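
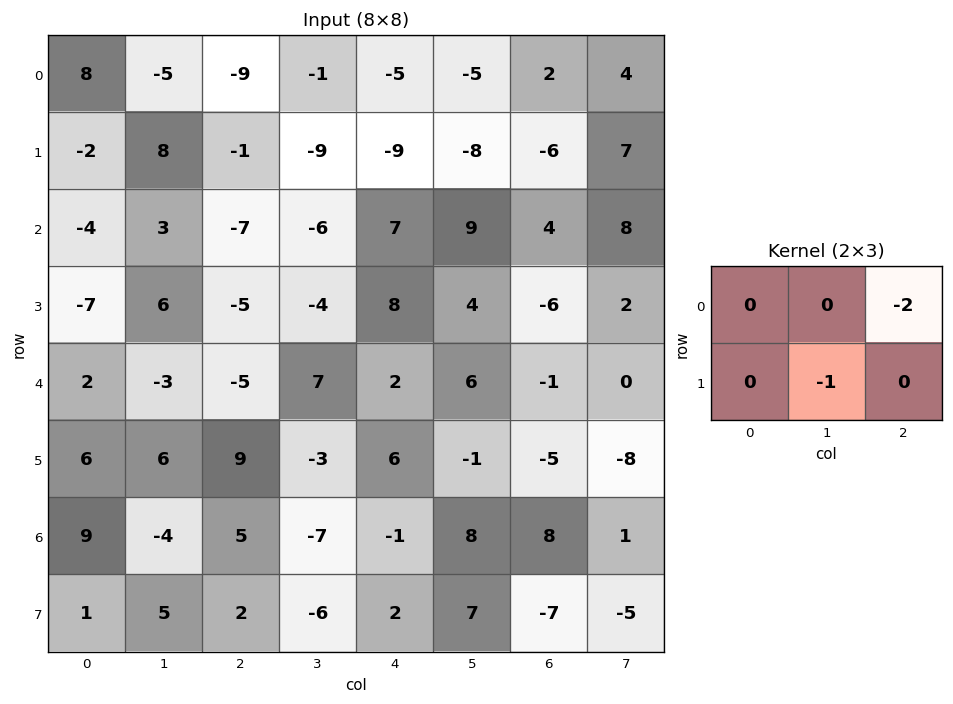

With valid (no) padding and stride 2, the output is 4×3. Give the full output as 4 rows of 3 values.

10 19 4
8 -10 -12
4 -1 3
-15 8 -23

Output[0,0]: The receptive field on the input at this output position is [8 -5 -9 / -2 8 -1]. Elementwise product with the kernel and sum: -9·-2 + 8·-1.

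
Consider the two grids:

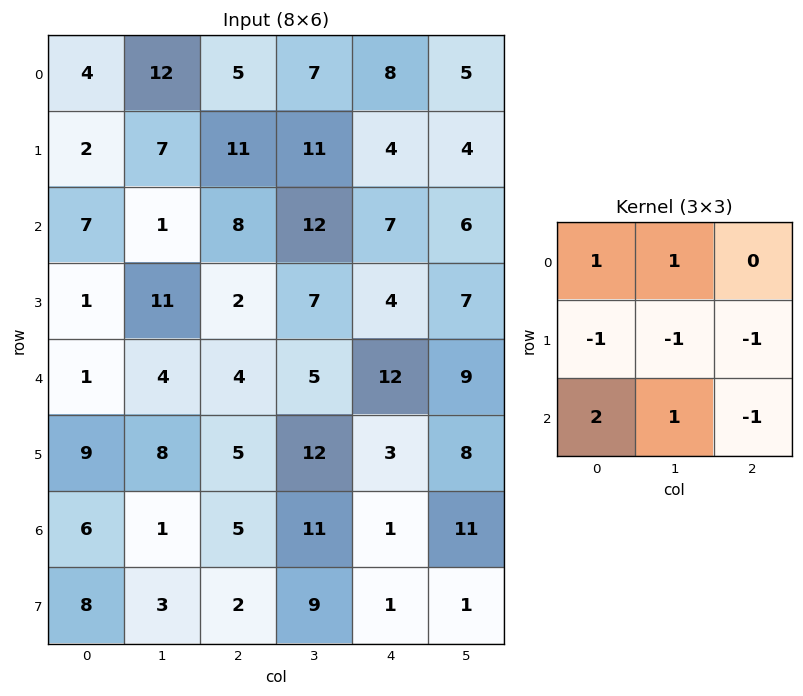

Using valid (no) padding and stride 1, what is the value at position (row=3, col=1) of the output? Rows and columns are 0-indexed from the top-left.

The receptive field on the input at this output position is [11 2 7 / 4 4 5 / 8 5 12]. Elementwise product with the kernel and sum: 11·1 + 2·1 + 4·-1 + 4·-1 + 5·-1 + 8·2 + 5·1 + 12·-1.

9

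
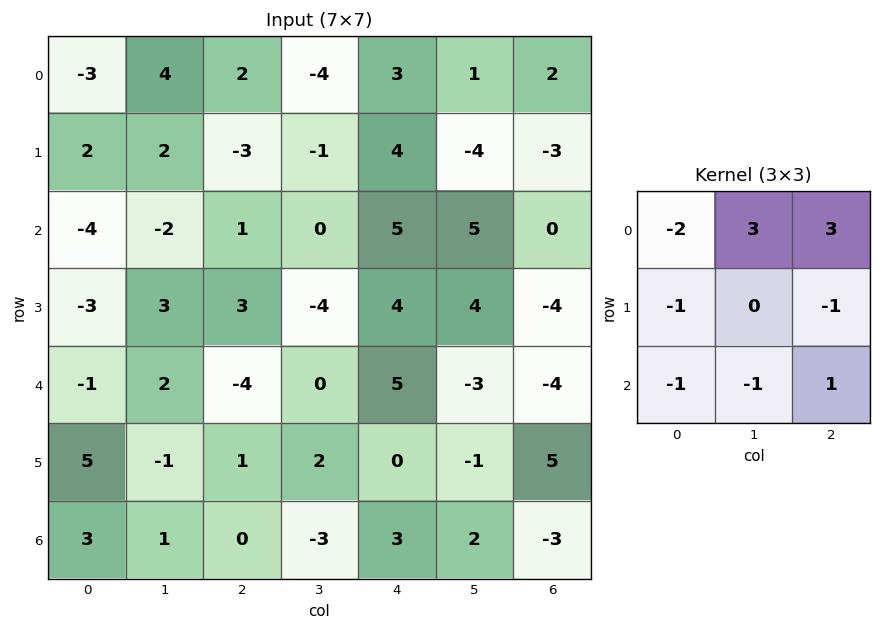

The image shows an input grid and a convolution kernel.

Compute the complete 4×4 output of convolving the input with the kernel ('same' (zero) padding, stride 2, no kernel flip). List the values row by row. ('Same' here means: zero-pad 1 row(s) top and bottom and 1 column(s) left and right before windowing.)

-4 0 -4 6
20 -24 1 -6
-8 -9 32 -21
11 13 -6 15

Output[0,0]: The receptive field on the zero-padded input at this output position is [0 0 0 / 0 -3 4 / 0 2 2]. Elementwise product with the kernel and sum: 0·-2 + 0·3 + 0·3 + 0·-1 + 4·-1 + 0·-1 + 2·-1 + 2·1.
Output[0,1]: The receptive field on the zero-padded input at this output position is [0 0 0 / 4 2 -4 / 2 -3 -1]. Elementwise product with the kernel and sum: 0·-2 + 0·3 + 0·3 + 4·-1 + -4·-1 + 2·-1 + -3·-1 + -1·1.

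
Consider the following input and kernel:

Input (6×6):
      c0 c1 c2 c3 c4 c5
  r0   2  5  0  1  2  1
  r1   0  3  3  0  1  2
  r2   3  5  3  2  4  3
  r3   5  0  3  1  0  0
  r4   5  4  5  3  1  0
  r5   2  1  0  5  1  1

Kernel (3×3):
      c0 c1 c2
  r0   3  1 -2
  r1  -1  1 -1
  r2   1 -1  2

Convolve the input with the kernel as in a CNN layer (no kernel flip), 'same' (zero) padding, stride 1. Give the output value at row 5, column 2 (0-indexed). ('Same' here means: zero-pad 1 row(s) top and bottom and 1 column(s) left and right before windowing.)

5

The receptive field on the zero-padded input at this output position is [4 5 3 / 1 0 5 / 0 0 0]. Elementwise product with the kernel and sum: 4·3 + 5·1 + 3·-2 + 1·-1 + 0·1 + 5·-1 + 0·1 + 0·-1 + 0·2.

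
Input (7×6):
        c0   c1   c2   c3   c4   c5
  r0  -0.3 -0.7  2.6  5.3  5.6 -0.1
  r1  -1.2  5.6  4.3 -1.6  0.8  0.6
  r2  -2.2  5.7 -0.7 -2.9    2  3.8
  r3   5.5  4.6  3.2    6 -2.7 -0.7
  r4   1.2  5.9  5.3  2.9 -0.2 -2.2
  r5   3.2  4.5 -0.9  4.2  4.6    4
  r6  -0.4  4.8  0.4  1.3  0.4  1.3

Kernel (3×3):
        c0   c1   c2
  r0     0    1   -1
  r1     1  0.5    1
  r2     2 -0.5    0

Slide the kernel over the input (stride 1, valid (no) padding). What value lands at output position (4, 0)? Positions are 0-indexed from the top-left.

The receptive field on the input at this output position is [1.2 5.9 5.3 / 3.2 4.5 -0.9 / -0.4 4.8 0.4]. Elementwise product with the kernel and sum: 5.9·1 + 5.3·-1 + 3.2·1 + 4.5·0.5 + -0.9·1 + -0.4·2 + 4.8·-0.5.

1.95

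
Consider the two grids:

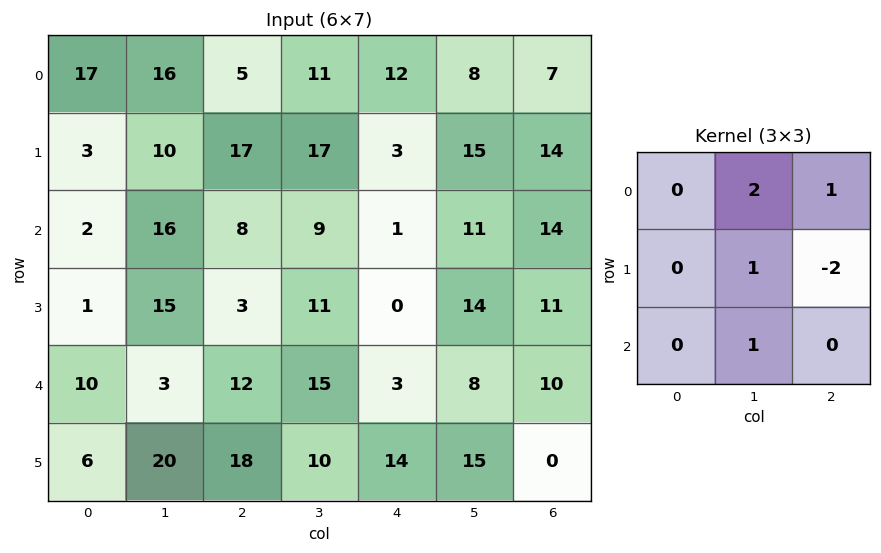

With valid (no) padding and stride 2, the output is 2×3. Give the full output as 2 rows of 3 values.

Output[0,0]: The receptive field on the input at this output position is [17 16 5 / 3 10 17 / 2 16 8]. Elementwise product with the kernel and sum: 16·2 + 5·1 + 10·1 + 17·-2 + 16·1.

29 54 21
52 45 36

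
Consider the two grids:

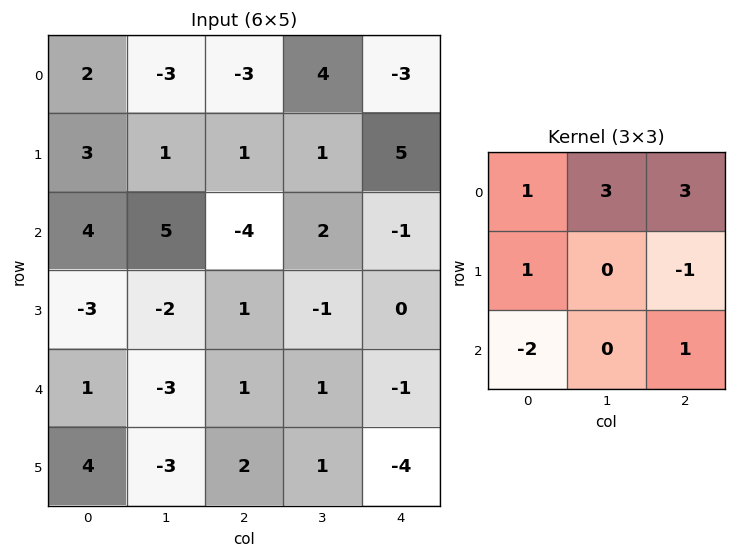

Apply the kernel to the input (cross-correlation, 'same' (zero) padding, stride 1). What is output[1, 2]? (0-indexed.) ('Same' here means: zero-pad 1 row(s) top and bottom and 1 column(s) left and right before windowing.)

-8

The receptive field on the zero-padded input at this output position is [-3 -3 4 / 1 1 1 / 5 -4 2]. Elementwise product with the kernel and sum: -3·1 + -3·3 + 4·3 + 1·1 + 1·-1 + 5·-2 + 2·1.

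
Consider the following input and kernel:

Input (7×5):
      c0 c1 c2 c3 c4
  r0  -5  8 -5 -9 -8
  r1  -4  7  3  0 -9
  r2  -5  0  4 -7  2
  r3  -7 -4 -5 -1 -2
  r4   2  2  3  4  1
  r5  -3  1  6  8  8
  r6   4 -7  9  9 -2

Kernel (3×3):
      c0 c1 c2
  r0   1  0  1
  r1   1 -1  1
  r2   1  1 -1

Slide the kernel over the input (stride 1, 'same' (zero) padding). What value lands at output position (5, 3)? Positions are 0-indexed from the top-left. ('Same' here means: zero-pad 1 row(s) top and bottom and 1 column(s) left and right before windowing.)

30

The receptive field on the zero-padded input at this output position is [3 4 1 / 6 8 8 / 9 9 -2]. Elementwise product with the kernel and sum: 3·1 + 1·1 + 6·1 + 8·-1 + 8·1 + 9·1 + 9·1 + -2·-1.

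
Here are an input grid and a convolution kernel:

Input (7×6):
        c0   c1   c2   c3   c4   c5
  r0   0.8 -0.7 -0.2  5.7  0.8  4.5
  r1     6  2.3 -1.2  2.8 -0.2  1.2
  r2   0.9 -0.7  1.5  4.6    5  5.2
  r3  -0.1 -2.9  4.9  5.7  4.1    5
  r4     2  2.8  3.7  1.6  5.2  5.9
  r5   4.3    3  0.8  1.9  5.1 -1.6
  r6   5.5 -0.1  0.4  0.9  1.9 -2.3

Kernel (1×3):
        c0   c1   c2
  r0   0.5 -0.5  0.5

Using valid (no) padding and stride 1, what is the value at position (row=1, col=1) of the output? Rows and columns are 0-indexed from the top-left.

The receptive field on the input at this output position is [2.3 -1.2 2.8]. Elementwise product with the kernel and sum: 2.3·0.5 + -1.2·-0.5 + 2.8·0.5.

3.15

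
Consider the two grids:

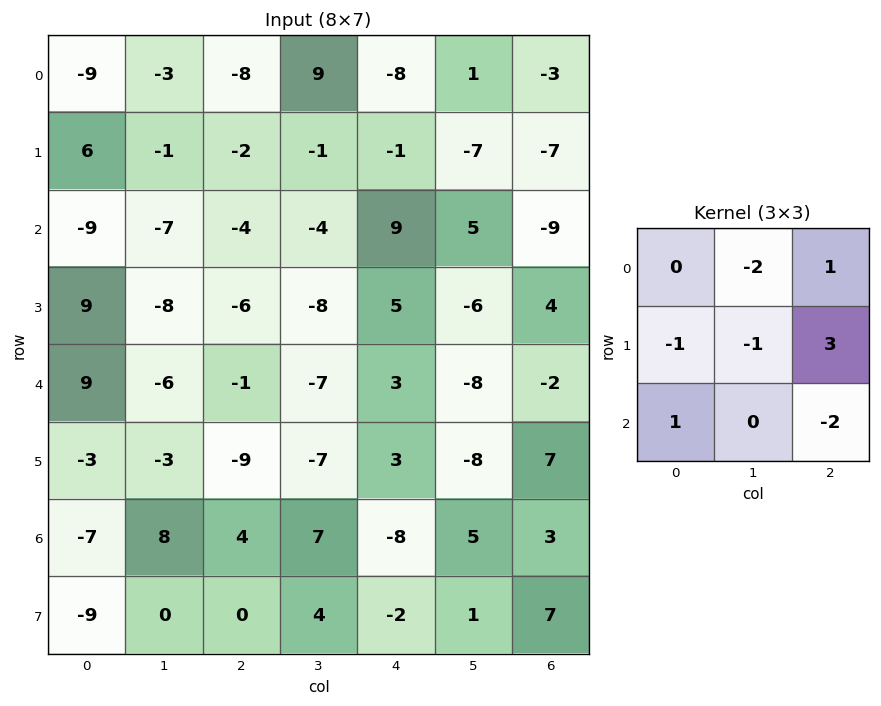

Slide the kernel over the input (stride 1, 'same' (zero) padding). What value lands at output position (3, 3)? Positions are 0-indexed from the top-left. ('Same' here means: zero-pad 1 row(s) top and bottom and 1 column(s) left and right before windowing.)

39

The receptive field on the zero-padded input at this output position is [-4 -4 9 / -6 -8 5 / -1 -7 3]. Elementwise product with the kernel and sum: -4·-2 + 9·1 + -6·-1 + -8·-1 + 5·3 + -1·1 + 3·-2.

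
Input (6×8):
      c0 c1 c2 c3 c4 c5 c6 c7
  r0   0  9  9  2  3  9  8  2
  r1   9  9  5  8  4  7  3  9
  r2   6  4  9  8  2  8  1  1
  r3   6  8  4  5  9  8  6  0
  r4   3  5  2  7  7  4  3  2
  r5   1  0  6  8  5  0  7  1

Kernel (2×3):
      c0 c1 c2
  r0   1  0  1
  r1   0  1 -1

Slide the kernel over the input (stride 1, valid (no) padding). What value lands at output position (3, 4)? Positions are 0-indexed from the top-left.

The receptive field on the input at this output position is [9 8 6 / 7 4 3]. Elementwise product with the kernel and sum: 9·1 + 6·1 + 4·1 + 3·-1.

16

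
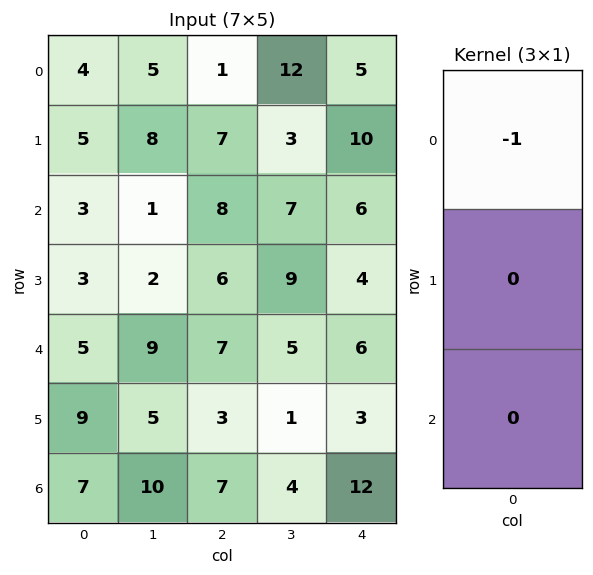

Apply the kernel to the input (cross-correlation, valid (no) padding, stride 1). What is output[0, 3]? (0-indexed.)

The receptive field on the input at this output position is [12 / 3 / 7]. Elementwise product with the kernel and sum: 12·-1.

-12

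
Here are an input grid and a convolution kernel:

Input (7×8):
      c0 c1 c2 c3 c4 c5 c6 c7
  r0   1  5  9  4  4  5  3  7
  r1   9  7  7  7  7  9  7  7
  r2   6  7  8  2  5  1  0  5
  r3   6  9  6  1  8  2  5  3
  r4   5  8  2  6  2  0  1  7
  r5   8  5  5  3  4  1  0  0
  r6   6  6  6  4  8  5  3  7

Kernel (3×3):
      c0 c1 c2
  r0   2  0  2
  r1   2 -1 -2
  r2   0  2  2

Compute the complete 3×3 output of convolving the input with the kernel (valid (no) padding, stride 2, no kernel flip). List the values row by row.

Output[0,0]: The receptive field on the input at this output position is [1 5 9 / 9 7 7 / 6 7 8]. Elementwise product with the kernel and sum: 1·2 + 9·2 + 9·2 + 7·-1 + 7·-2 + 7·2 + 8·2.

47 33 7
39 37 16
39 31 29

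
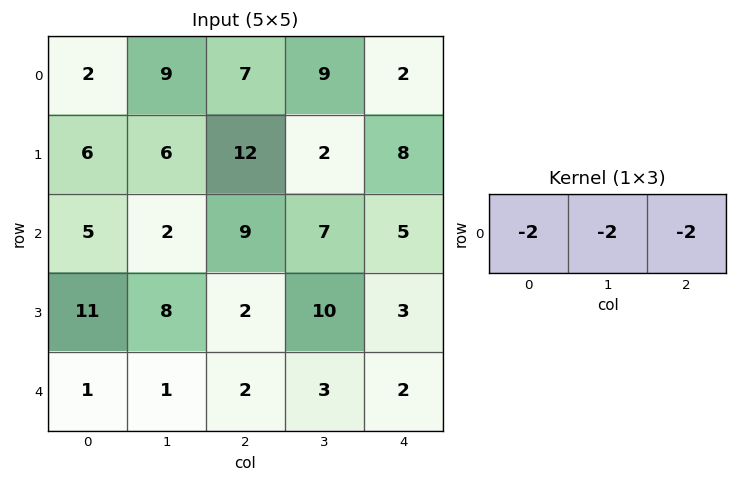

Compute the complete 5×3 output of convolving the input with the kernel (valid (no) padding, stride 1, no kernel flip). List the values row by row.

Output[0,0]: The receptive field on the input at this output position is [2 9 7]. Elementwise product with the kernel and sum: 2·-2 + 9·-2 + 7·-2.
Output[0,1]: The receptive field on the input at this output position is [9 7 9]. Elementwise product with the kernel and sum: 9·-2 + 7·-2 + 9·-2.

-36 -50 -36
-48 -40 -44
-32 -36 -42
-42 -40 -30
-8 -12 -14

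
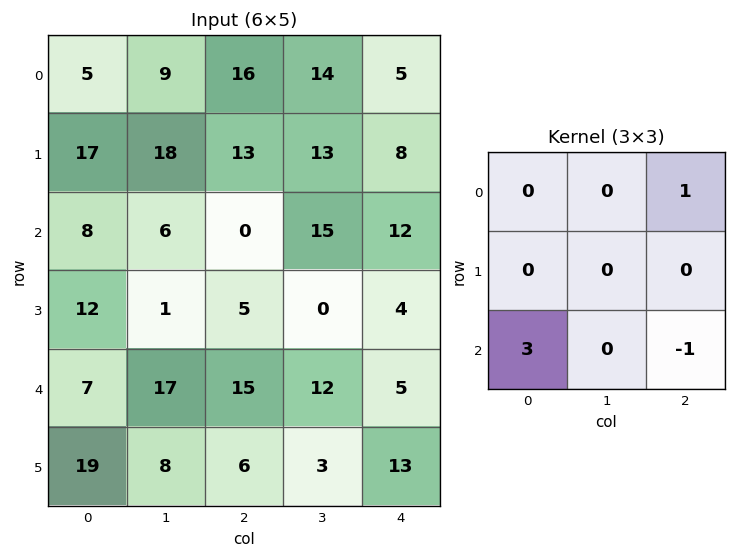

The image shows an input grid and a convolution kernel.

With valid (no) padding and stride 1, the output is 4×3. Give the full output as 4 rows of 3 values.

40 17 -7
44 16 19
6 54 52
56 21 9

Output[0,0]: The receptive field on the input at this output position is [5 9 16 / 17 18 13 / 8 6 0]. Elementwise product with the kernel and sum: 16·1 + 8·3 + 0·-1.
Output[0,1]: The receptive field on the input at this output position is [9 16 14 / 18 13 13 / 6 0 15]. Elementwise product with the kernel and sum: 14·1 + 6·3 + 15·-1.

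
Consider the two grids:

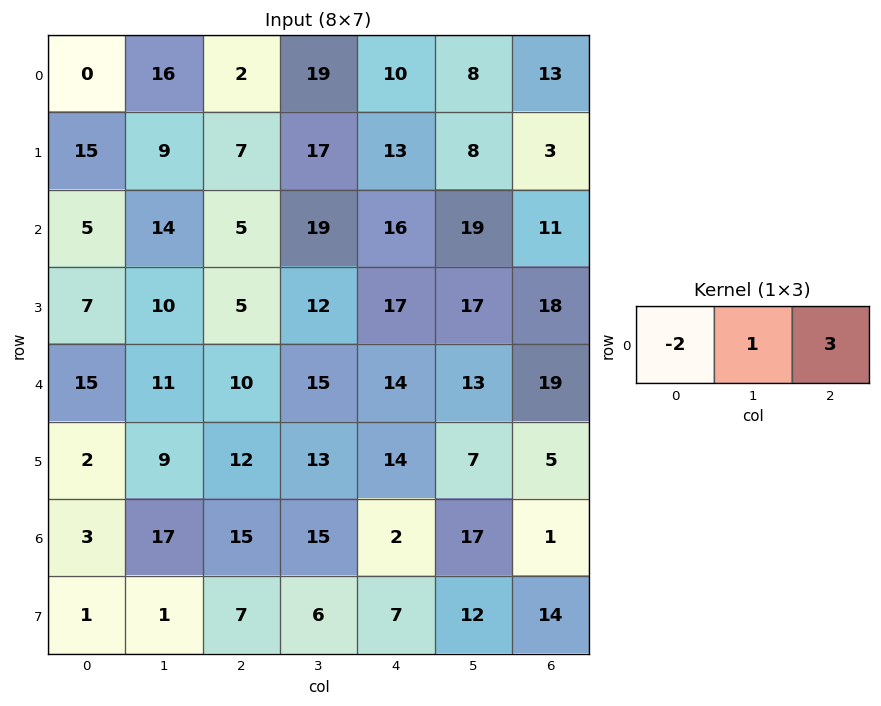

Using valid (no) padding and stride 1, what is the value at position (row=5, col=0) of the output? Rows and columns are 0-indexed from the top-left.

41

The receptive field on the input at this output position is [2 9 12]. Elementwise product with the kernel and sum: 2·-2 + 9·1 + 12·3.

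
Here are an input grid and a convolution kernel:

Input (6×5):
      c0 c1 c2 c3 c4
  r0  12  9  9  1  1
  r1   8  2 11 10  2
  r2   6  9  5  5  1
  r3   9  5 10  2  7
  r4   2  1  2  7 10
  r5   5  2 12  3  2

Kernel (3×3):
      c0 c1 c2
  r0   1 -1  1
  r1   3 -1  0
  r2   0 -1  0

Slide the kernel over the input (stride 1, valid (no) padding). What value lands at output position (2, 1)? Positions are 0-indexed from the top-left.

12

The receptive field on the input at this output position is [9 5 5 / 5 10 2 / 1 2 7]. Elementwise product with the kernel and sum: 9·1 + 5·-1 + 5·1 + 5·3 + 10·-1 + 2·-1.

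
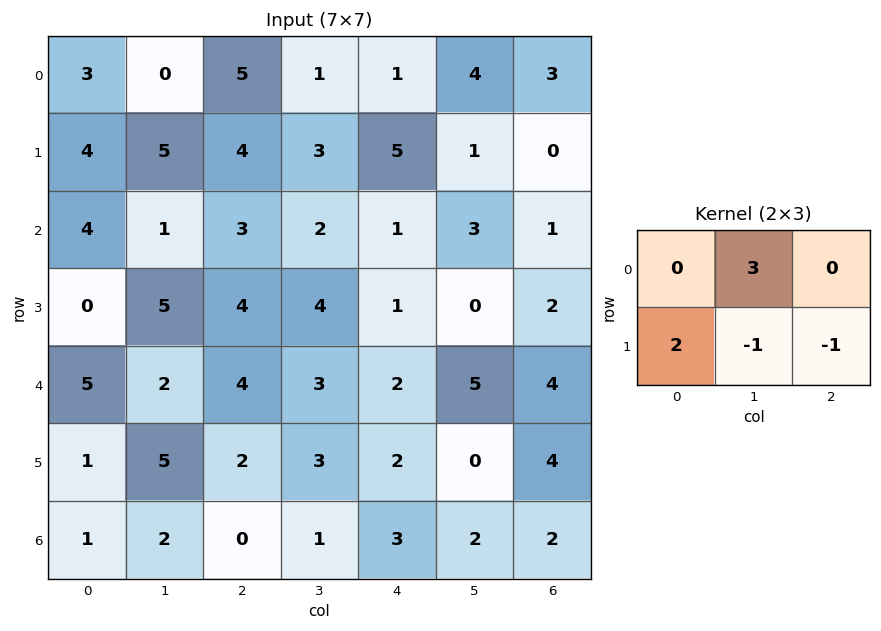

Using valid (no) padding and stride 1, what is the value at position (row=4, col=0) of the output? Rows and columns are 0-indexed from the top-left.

1

The receptive field on the input at this output position is [5 2 4 / 1 5 2]. Elementwise product with the kernel and sum: 2·3 + 1·2 + 5·-1 + 2·-1.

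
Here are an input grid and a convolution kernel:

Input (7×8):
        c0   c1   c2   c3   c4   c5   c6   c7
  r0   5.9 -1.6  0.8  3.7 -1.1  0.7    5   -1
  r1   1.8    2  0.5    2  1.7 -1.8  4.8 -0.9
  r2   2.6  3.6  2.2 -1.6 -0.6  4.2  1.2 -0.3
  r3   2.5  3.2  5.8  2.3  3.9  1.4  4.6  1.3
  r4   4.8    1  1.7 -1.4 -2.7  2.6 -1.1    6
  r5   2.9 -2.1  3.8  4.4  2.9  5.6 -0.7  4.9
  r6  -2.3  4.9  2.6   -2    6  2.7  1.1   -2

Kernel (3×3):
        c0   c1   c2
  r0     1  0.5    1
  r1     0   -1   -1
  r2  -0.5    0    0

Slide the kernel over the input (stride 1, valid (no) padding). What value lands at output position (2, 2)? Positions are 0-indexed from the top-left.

The receptive field on the input at this output position is [2.2 -1.6 -0.6 / 5.8 2.3 3.9 / 1.7 -1.4 -2.7]. Elementwise product with the kernel and sum: 2.2·1 + -1.6·0.5 + -0.6·1 + 2.3·-1 + 3.9·-1 + 1.7·-0.5.

-6.25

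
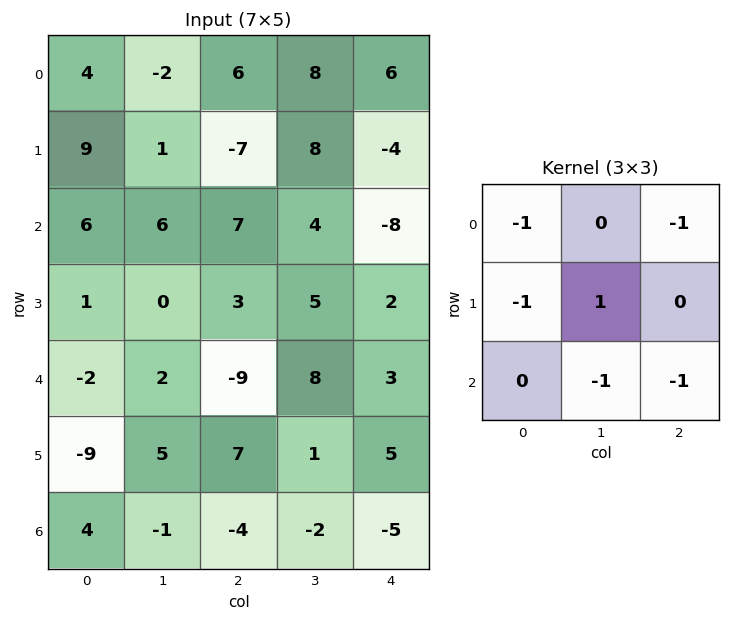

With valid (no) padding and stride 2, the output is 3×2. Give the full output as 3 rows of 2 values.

-31 7
-7 -8
30 7

Output[0,0]: The receptive field on the input at this output position is [4 -2 6 / 9 1 -7 / 6 6 7]. Elementwise product with the kernel and sum: 4·-1 + 6·-1 + 9·-1 + 1·1 + 6·-1 + 7·-1.
Output[0,1]: The receptive field on the input at this output position is [6 8 6 / -7 8 -4 / 7 4 -8]. Elementwise product with the kernel and sum: 6·-1 + 6·-1 + -7·-1 + 8·1 + 4·-1 + -8·-1.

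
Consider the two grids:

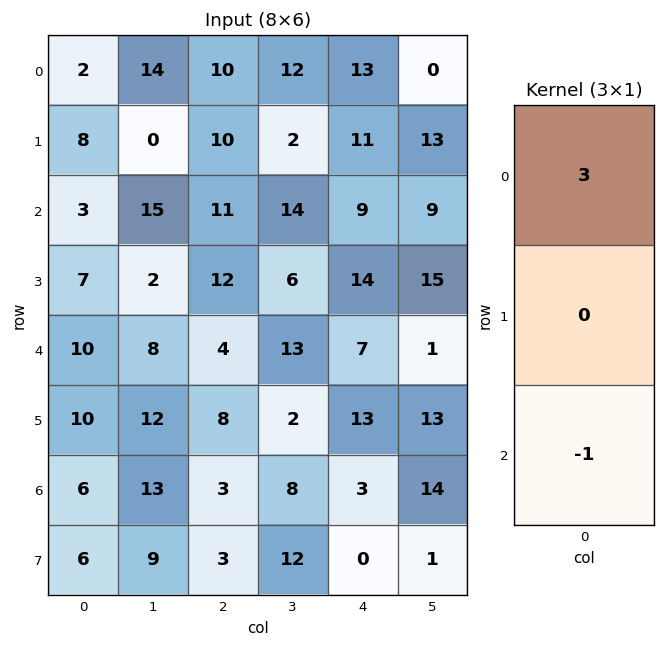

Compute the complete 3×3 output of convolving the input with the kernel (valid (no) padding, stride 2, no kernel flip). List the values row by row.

Output[0,0]: The receptive field on the input at this output position is [2 / 8 / 3]. Elementwise product with the kernel and sum: 2·3 + 3·-1.

3 19 30
-1 29 20
24 9 18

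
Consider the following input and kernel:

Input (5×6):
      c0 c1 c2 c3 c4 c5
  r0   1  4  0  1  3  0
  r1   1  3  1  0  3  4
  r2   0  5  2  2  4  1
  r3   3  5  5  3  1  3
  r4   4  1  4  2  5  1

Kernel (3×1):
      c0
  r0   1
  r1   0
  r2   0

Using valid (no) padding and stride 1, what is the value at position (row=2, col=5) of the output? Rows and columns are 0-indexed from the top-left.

The receptive field on the input at this output position is [1 / 3 / 1]. Elementwise product with the kernel and sum: 1·1.

1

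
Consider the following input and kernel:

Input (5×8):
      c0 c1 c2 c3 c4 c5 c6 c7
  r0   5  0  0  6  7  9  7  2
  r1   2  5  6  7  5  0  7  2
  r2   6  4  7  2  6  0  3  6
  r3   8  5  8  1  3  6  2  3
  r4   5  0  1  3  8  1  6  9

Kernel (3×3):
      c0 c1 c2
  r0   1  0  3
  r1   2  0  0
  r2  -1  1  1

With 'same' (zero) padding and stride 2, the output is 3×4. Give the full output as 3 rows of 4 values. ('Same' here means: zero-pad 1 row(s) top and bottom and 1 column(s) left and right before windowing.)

7 8 10 27
28 38 19 5
15 8 25 17

Output[0,0]: The receptive field on the zero-padded input at this output position is [0 0 0 / 0 5 0 / 0 2 5]. Elementwise product with the kernel and sum: 0·1 + 0·3 + 0·2 + 0·-1 + 2·1 + 5·1.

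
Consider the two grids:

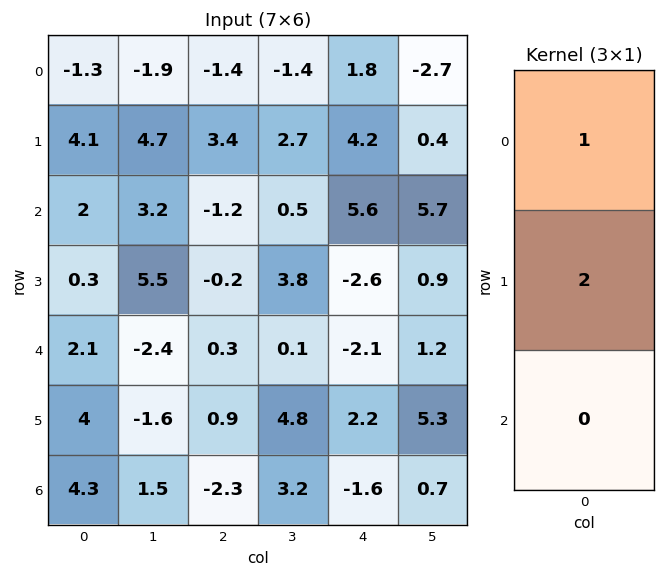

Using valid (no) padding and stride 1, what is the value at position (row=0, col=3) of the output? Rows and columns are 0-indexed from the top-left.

The receptive field on the input at this output position is [-1.4 / 2.7 / 0.5]. Elementwise product with the kernel and sum: -1.4·1 + 2.7·2.

4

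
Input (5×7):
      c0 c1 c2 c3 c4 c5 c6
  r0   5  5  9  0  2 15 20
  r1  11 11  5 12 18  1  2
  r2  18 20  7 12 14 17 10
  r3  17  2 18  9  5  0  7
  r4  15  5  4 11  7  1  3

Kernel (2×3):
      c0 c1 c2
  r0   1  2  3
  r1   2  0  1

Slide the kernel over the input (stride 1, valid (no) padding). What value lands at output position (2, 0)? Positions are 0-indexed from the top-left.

The receptive field on the input at this output position is [18 20 7 / 17 2 18]. Elementwise product with the kernel and sum: 18·1 + 20·2 + 7·3 + 17·2 + 18·1.

131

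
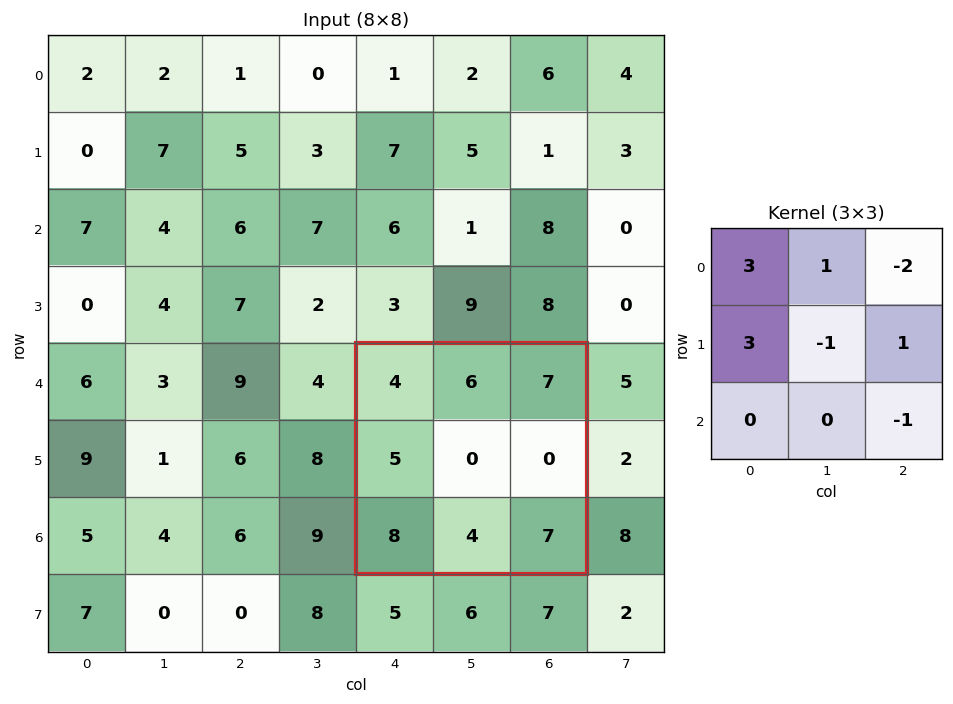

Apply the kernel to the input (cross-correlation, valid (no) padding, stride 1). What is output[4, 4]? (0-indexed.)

The receptive field on the input at this output position is [4 6 7 / 5 0 0 / 8 4 7]. Elementwise product with the kernel and sum: 4·3 + 6·1 + 7·-2 + 5·3 + 0·-1 + 0·1 + 7·-1.

12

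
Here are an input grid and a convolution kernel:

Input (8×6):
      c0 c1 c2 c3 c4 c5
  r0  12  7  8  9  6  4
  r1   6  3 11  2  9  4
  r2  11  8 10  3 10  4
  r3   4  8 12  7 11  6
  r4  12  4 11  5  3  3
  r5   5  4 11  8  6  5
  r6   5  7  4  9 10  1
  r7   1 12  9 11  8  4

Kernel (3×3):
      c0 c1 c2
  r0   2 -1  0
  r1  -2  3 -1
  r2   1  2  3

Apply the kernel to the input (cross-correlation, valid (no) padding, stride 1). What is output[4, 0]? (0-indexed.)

42

The receptive field on the input at this output position is [12 4 11 / 5 4 11 / 5 7 4]. Elementwise product with the kernel and sum: 12·2 + 4·-1 + 5·-2 + 4·3 + 11·-1 + 5·1 + 7·2 + 4·3.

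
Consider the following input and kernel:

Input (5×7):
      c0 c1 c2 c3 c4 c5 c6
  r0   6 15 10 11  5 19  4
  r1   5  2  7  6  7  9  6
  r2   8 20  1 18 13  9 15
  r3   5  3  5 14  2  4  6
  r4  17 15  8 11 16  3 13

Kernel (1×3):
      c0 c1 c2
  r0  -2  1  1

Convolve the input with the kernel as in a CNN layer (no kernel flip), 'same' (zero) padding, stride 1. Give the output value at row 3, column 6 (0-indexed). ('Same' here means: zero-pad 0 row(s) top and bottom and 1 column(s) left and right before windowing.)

The receptive field on the zero-padded input at this output position is [4 6 0]. Elementwise product with the kernel and sum: 4·-2 + 6·1 + 0·1.

-2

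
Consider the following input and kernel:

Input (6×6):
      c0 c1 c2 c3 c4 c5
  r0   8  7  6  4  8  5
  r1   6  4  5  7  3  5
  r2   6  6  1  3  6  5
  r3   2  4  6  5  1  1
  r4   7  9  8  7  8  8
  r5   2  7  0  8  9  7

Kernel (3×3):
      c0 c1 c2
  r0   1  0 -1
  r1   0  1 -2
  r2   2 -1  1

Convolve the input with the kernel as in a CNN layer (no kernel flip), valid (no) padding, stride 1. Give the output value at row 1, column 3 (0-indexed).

8

The receptive field on the input at this output position is [7 3 5 / 3 6 5 / 5 1 1]. Elementwise product with the kernel and sum: 7·1 + 5·-1 + 6·1 + 5·-2 + 5·2 + 1·-1 + 1·1.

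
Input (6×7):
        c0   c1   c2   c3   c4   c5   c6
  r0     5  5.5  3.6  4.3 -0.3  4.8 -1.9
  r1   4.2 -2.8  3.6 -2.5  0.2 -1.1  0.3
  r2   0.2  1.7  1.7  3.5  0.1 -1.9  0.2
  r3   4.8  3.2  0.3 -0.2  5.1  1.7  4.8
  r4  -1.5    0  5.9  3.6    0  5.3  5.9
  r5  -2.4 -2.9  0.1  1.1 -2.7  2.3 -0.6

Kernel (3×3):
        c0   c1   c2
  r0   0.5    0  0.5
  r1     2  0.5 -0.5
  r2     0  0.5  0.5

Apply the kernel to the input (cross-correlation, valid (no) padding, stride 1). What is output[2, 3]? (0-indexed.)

4.75

The receptive field on the input at this output position is [3.5 0.1 -1.9 / -0.2 5.1 1.7 / 3.6 0 5.3]. Elementwise product with the kernel and sum: 3.5·0.5 + -1.9·0.5 + -0.2·2 + 5.1·0.5 + 1.7·-0.5 + 0·0.5 + 5.3·0.5.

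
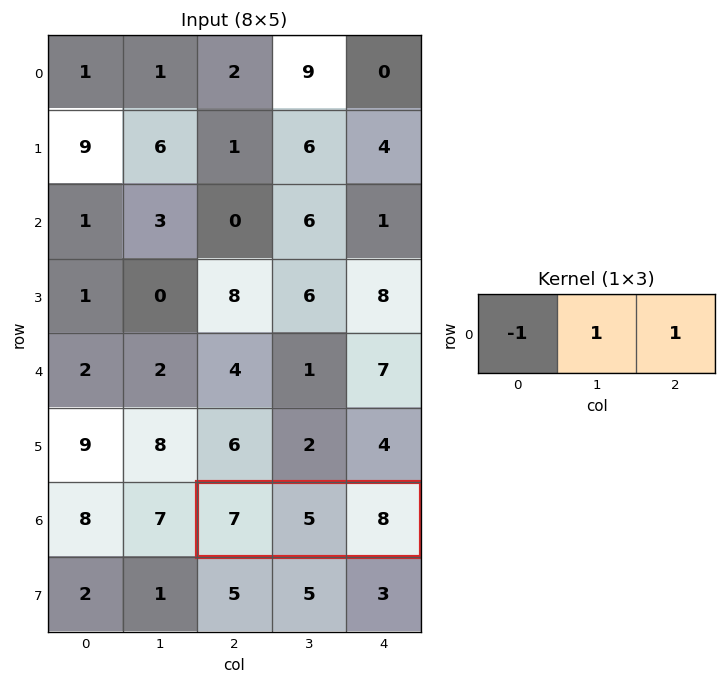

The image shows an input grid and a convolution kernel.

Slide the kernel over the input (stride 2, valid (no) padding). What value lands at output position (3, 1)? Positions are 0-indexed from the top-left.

The receptive field on the input at this output position is [7 5 8]. Elementwise product with the kernel and sum: 7·-1 + 5·1 + 8·1.

6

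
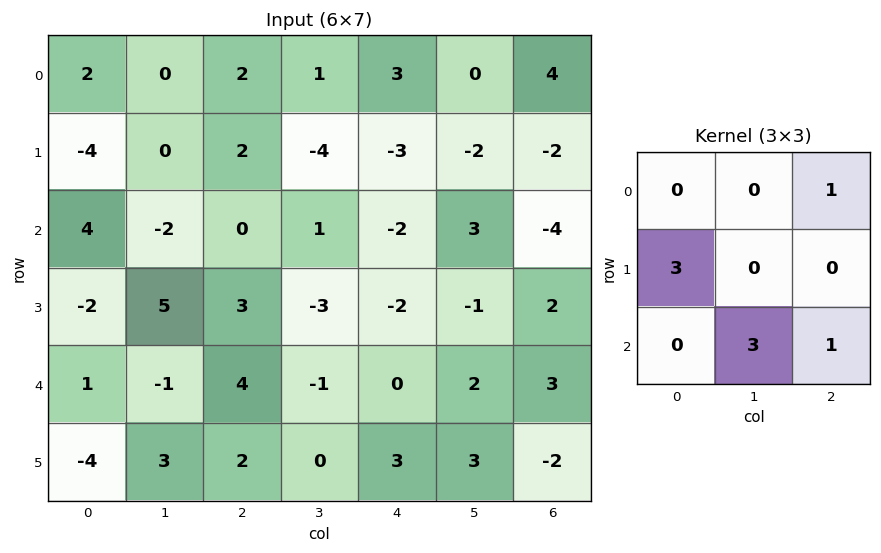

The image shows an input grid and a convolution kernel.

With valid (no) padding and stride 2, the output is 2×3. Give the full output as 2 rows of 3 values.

-16 10 0
-5 4 -1

Output[0,0]: The receptive field on the input at this output position is [2 0 2 / -4 0 2 / 4 -2 0]. Elementwise product with the kernel and sum: 2·1 + -4·3 + -2·3 + 0·1.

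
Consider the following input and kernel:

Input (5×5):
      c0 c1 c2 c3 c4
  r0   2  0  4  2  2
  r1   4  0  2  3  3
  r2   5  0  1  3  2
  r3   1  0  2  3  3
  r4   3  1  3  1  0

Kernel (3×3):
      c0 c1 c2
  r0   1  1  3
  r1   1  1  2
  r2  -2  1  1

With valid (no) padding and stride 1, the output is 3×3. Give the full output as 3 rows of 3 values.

Output[0,0]: The receptive field on the input at this output position is [2 0 4 / 4 0 2 / 5 0 1]. Elementwise product with the kernel and sum: 2·1 + 0·1 + 4·3 + 4·1 + 0·1 + 2·2 + 5·-2 + 0·1 + 1·1.
Output[0,1]: The receptive field on the input at this output position is [0 4 2 / 0 2 3 / 0 1 3]. Elementwise product with the kernel and sum: 0·1 + 4·1 + 2·3 + 0·1 + 2·1 + 3·2 + 0·-2 + 1·1 + 3·1.

13 22 26
17 23 24
11 20 16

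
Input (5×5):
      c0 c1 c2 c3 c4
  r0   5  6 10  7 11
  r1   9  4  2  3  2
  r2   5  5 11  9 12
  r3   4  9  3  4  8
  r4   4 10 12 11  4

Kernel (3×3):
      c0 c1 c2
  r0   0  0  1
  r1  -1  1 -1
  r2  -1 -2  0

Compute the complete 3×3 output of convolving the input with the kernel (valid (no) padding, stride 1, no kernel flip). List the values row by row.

Output[0,0]: The receptive field on the input at this output position is [5 6 10 / 9 4 2 / 5 5 11]. Elementwise product with the kernel and sum: 10·1 + 9·-1 + 4·1 + 2·-1 + 5·-1 + 5·-2.

-12 -25 -19
-31 -15 -23
-11 -35 -29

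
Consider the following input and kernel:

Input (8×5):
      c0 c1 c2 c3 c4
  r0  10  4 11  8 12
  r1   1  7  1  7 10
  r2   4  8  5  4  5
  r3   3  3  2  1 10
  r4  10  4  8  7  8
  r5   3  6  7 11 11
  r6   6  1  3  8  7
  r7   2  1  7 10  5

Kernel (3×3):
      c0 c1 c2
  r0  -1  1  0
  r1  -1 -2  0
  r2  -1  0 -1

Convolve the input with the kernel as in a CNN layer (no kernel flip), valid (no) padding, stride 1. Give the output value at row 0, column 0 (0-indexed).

The receptive field on the input at this output position is [10 4 11 / 1 7 1 / 4 8 5]. Elementwise product with the kernel and sum: 10·-1 + 4·1 + 1·-1 + 7·-2 + 4·-1 + 5·-1.

-30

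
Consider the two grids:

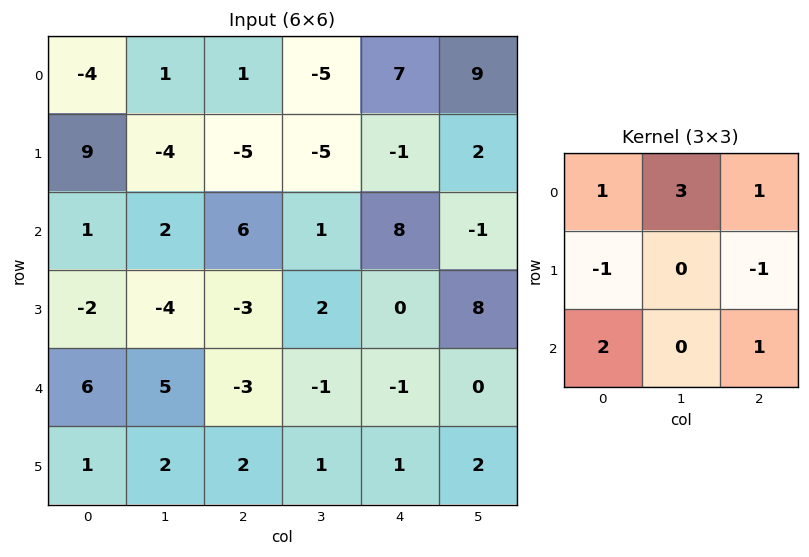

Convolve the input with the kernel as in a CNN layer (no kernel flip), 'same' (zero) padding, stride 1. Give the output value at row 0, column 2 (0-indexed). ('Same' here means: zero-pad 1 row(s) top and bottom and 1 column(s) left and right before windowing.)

The receptive field on the zero-padded input at this output position is [0 0 0 / 1 1 -5 / -4 -5 -5]. Elementwise product with the kernel and sum: 0·1 + 0·3 + 0·1 + 1·-1 + -5·-1 + -4·2 + -5·1.

-9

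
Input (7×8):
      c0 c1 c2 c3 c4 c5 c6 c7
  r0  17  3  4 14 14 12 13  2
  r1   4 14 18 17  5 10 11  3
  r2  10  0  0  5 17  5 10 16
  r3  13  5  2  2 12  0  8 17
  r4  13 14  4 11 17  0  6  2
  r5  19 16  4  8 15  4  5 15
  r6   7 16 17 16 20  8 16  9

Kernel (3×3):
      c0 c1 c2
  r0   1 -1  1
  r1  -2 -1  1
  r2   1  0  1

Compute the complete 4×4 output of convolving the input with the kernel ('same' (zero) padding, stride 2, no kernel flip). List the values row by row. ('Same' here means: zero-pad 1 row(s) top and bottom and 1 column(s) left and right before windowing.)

0 35 -3 -22
5 25 2 15
9 8 -37 24
6 -13 -47 -9

Output[0,0]: The receptive field on the zero-padded input at this output position is [0 0 0 / 0 17 3 / 0 4 14]. Elementwise product with the kernel and sum: 0·1 + 0·-1 + 0·1 + 0·-2 + 17·-1 + 3·1 + 0·1 + 14·1.
Output[0,1]: The receptive field on the zero-padded input at this output position is [0 0 0 / 3 4 14 / 14 18 17]. Elementwise product with the kernel and sum: 0·1 + 0·-1 + 0·1 + 3·-2 + 4·-1 + 14·1 + 14·1 + 17·1.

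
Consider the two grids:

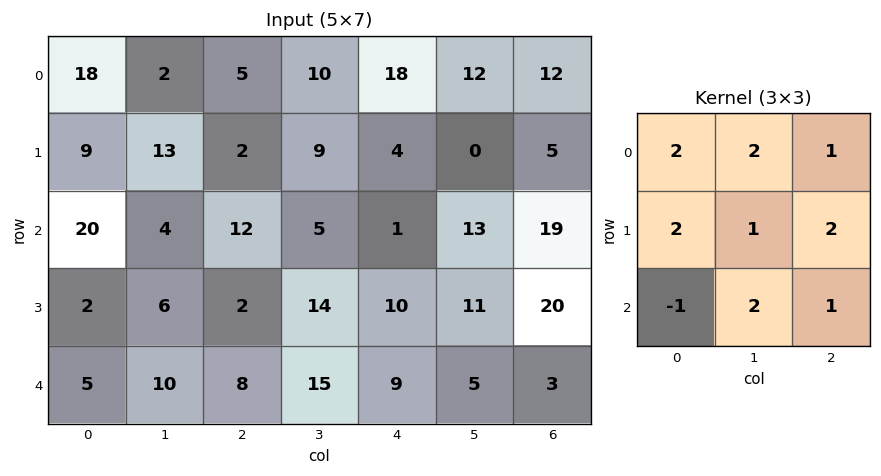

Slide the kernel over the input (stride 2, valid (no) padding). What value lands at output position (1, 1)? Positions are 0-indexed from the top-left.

The receptive field on the input at this output position is [12 5 1 / 2 14 10 / 8 15 9]. Elementwise product with the kernel and sum: 12·2 + 5·2 + 1·1 + 2·2 + 14·1 + 10·2 + 8·-1 + 15·2 + 9·1.

104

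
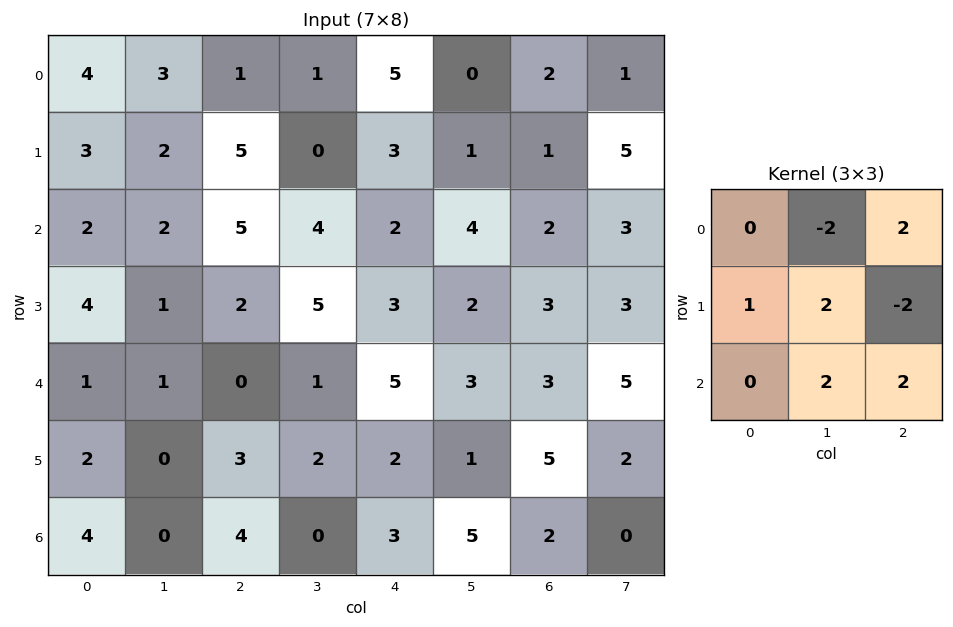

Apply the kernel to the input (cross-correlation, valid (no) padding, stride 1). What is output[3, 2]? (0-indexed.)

-4

The receptive field on the input at this output position is [2 5 3 / 0 1 5 / 3 2 2]. Elementwise product with the kernel and sum: 5·-2 + 3·2 + 0·1 + 1·2 + 5·-2 + 2·2 + 2·2.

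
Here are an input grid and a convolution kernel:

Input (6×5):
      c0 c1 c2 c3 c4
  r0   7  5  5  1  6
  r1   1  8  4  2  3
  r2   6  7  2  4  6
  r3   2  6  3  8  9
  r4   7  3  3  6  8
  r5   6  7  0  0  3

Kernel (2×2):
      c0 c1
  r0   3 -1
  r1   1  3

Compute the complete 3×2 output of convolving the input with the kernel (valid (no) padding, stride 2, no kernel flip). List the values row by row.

41 24
31 29
45 3

Output[0,0]: The receptive field on the input at this output position is [7 5 / 1 8]. Elementwise product with the kernel and sum: 7·3 + 5·-1 + 1·1 + 8·3.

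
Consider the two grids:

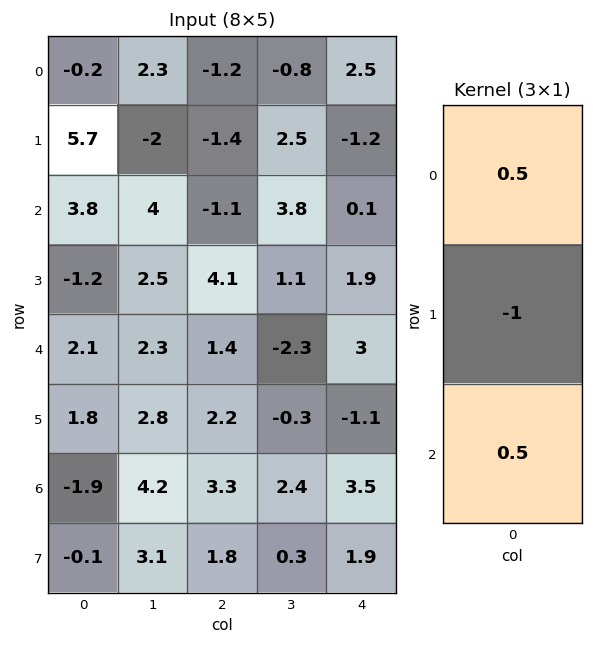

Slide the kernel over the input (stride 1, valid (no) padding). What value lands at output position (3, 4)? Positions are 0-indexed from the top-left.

The receptive field on the input at this output position is [1.9 / 3 / -1.1]. Elementwise product with the kernel and sum: 1.9·0.5 + 3·-1 + -1.1·0.5.

-2.6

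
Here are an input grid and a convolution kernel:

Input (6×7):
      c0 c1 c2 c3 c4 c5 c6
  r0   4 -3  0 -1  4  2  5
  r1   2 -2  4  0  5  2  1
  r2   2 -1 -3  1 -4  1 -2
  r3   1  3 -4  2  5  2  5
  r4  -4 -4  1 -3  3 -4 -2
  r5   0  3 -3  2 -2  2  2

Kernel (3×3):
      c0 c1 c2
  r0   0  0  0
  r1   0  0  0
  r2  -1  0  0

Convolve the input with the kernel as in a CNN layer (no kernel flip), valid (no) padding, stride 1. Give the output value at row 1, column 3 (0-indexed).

The receptive field on the input at this output position is [0 5 2 / 1 -4 1 / 2 5 2]. Elementwise product with the kernel and sum: 2·-1.

-2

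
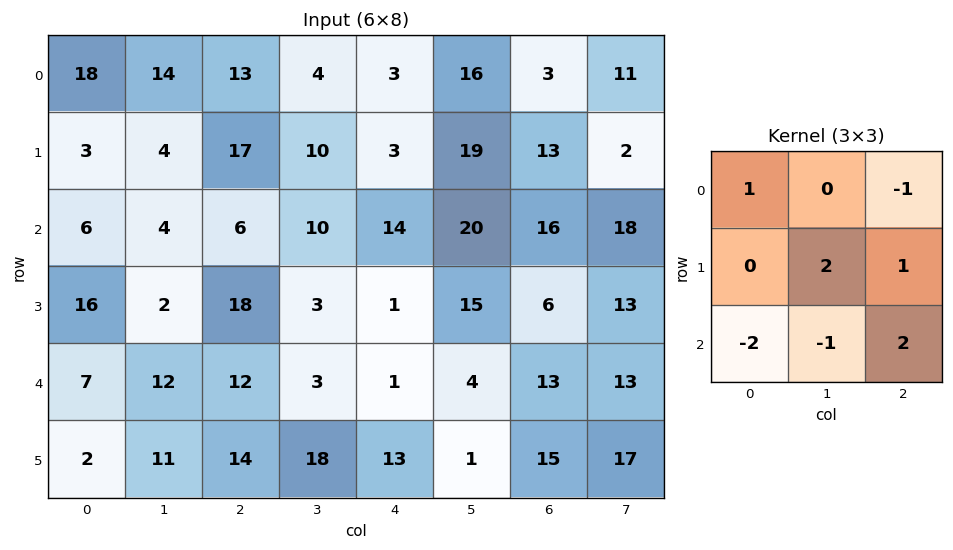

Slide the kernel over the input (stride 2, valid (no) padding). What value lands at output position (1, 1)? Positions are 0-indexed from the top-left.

The receptive field on the input at this output position is [6 10 14 / 18 3 1 / 12 3 1]. Elementwise product with the kernel and sum: 6·1 + 14·-1 + 3·2 + 1·1 + 12·-2 + 3·-1 + 1·2.

-26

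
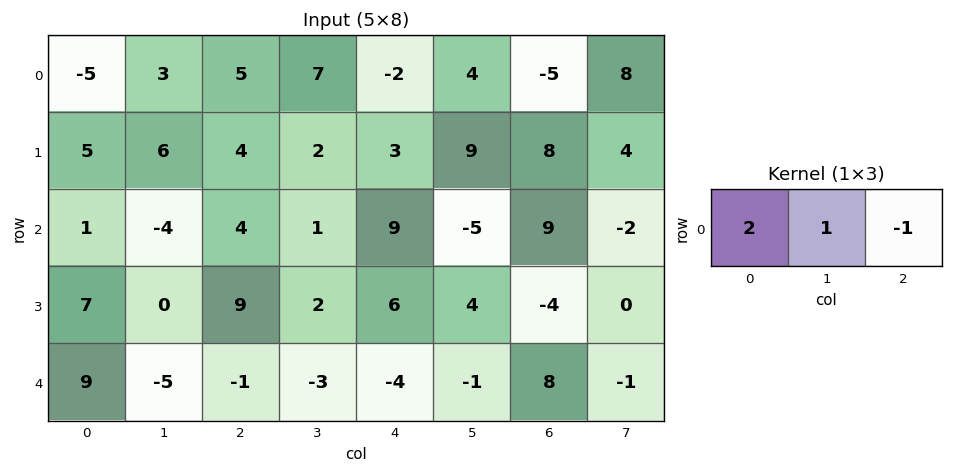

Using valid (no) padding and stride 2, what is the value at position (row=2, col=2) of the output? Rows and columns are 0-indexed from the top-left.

The receptive field on the input at this output position is [-4 -1 8]. Elementwise product with the kernel and sum: -4·2 + -1·1 + 8·-1.

-17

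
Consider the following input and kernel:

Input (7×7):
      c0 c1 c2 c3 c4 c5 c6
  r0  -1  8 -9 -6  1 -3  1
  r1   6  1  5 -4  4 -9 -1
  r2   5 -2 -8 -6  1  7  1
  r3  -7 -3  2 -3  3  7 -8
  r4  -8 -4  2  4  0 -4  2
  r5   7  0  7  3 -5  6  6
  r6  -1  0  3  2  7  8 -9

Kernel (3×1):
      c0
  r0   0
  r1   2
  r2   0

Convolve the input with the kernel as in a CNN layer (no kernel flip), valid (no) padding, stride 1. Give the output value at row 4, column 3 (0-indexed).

The receptive field on the input at this output position is [4 / 3 / 2]. Elementwise product with the kernel and sum: 3·2.

6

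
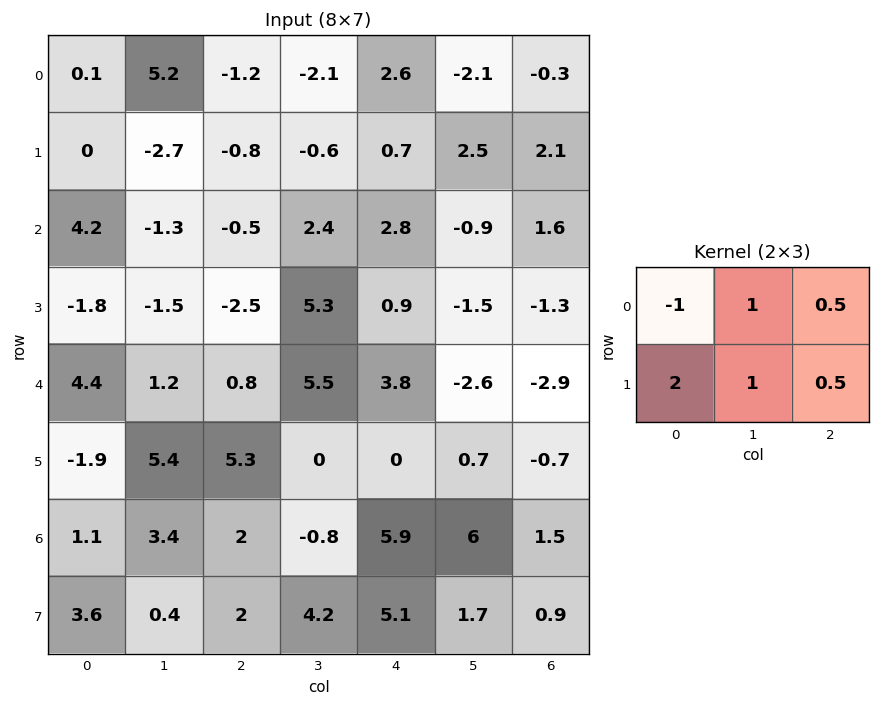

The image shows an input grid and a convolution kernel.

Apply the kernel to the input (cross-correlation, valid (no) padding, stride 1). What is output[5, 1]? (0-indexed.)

The receptive field on the input at this output position is [5.4 5.3 0 / 3.4 2 -0.8]. Elementwise product with the kernel and sum: 5.4·-1 + 5.3·1 + 0·0.5 + 3.4·2 + 2·1 + -0.8·0.5.

8.3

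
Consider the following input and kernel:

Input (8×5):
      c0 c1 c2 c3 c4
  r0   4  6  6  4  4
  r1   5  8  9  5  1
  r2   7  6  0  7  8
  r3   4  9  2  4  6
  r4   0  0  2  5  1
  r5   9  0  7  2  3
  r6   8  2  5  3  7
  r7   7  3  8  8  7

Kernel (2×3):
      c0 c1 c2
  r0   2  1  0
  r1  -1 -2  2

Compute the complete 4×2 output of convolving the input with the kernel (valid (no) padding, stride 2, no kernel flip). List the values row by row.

Output[0,0]: The receptive field on the input at this output position is [4 6 6 / 5 8 9]. Elementwise product with the kernel and sum: 4·2 + 6·1 + 5·-1 + 8·-2 + 9·2.
Output[0,1]: The receptive field on the input at this output position is [6 4 4 / 9 5 1]. Elementwise product with the kernel and sum: 6·2 + 4·1 + 9·-1 + 5·-2 + 1·2.

11 -1
2 9
5 4
21 3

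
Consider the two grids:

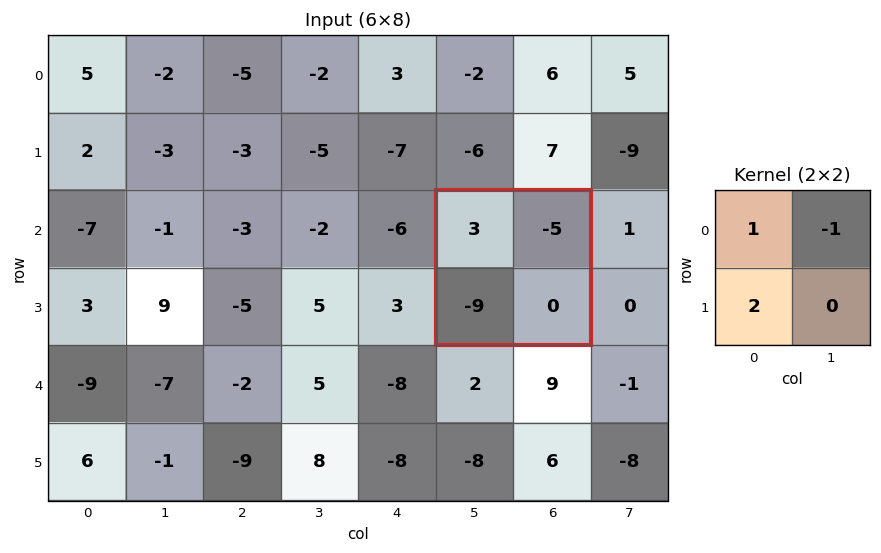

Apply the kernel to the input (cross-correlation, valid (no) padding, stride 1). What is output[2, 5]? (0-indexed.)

The receptive field on the input at this output position is [3 -5 / -9 0]. Elementwise product with the kernel and sum: 3·1 + -5·-1 + -9·2.

-10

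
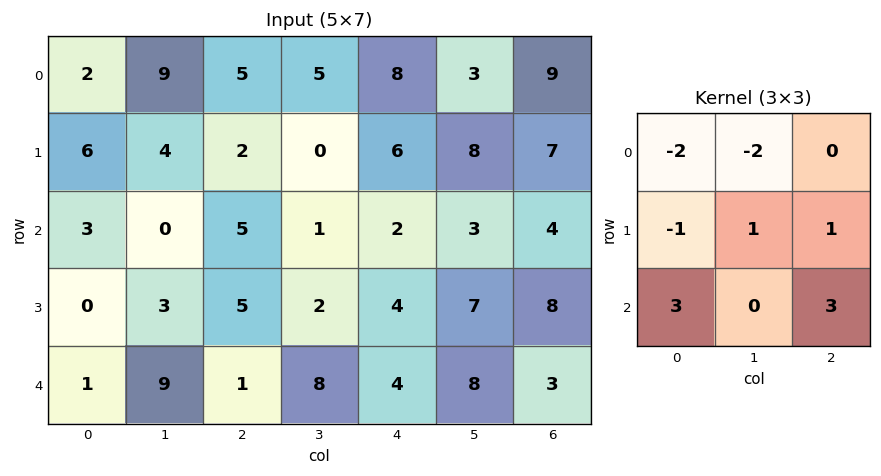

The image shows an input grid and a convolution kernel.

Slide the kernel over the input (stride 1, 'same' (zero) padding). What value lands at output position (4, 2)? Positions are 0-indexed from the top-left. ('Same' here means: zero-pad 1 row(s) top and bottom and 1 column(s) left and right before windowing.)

-16

The receptive field on the zero-padded input at this output position is [3 5 2 / 9 1 8 / 0 0 0]. Elementwise product with the kernel and sum: 3·-2 + 5·-2 + 9·-1 + 1·1 + 8·1 + 0·3 + 0·3.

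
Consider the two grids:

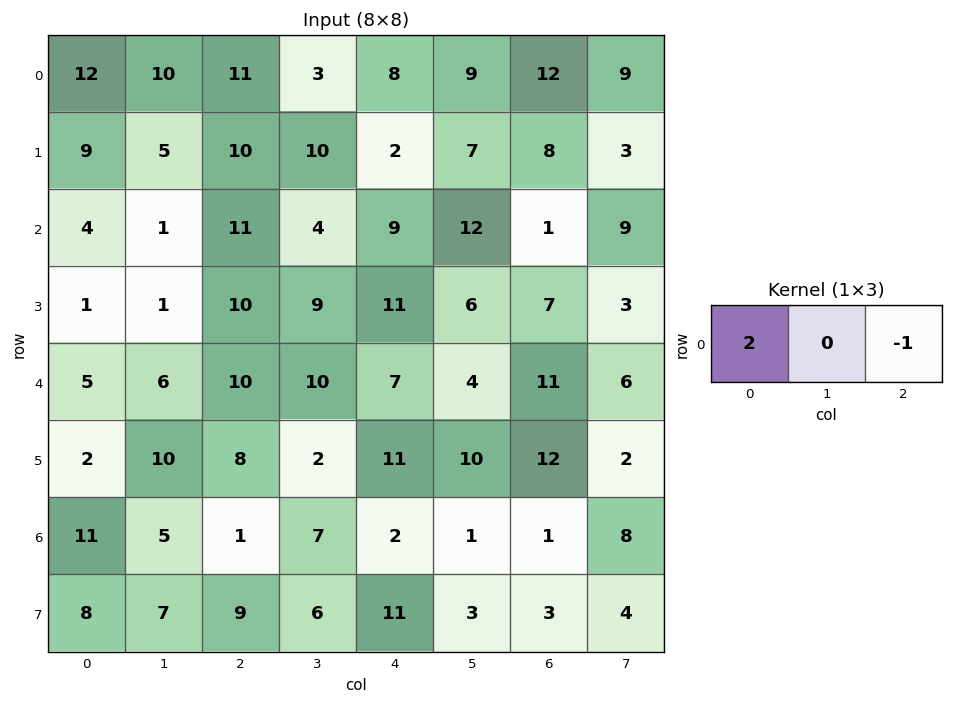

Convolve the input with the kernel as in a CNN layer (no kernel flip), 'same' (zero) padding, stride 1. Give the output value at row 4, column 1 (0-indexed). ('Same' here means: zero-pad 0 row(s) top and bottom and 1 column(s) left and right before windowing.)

The receptive field on the zero-padded input at this output position is [5 6 10]. Elementwise product with the kernel and sum: 5·2 + 10·-1.

0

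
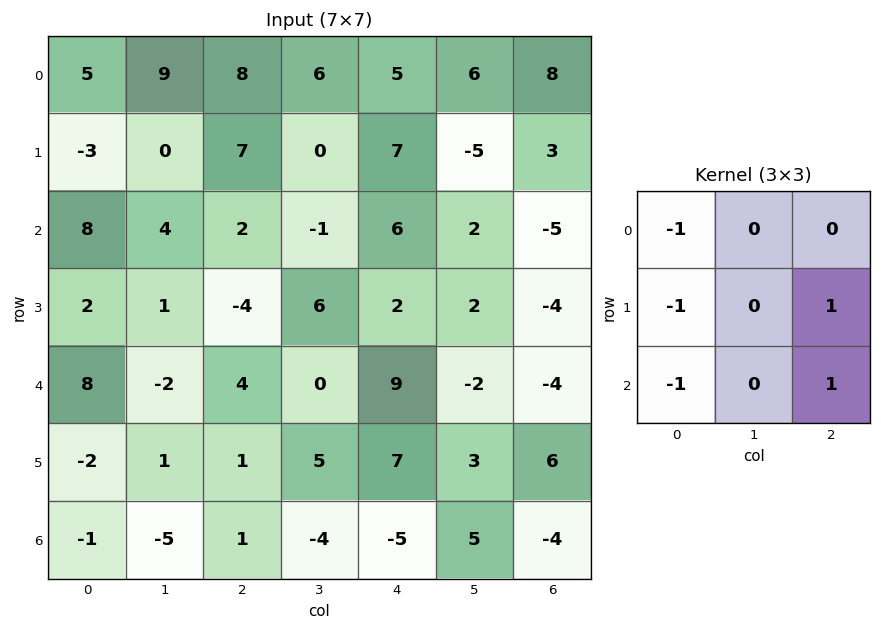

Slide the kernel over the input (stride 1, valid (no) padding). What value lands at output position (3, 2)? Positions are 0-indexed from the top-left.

The receptive field on the input at this output position is [-4 6 2 / 4 0 9 / 1 5 7]. Elementwise product with the kernel and sum: -4·-1 + 4·-1 + 9·1 + 1·-1 + 7·1.

15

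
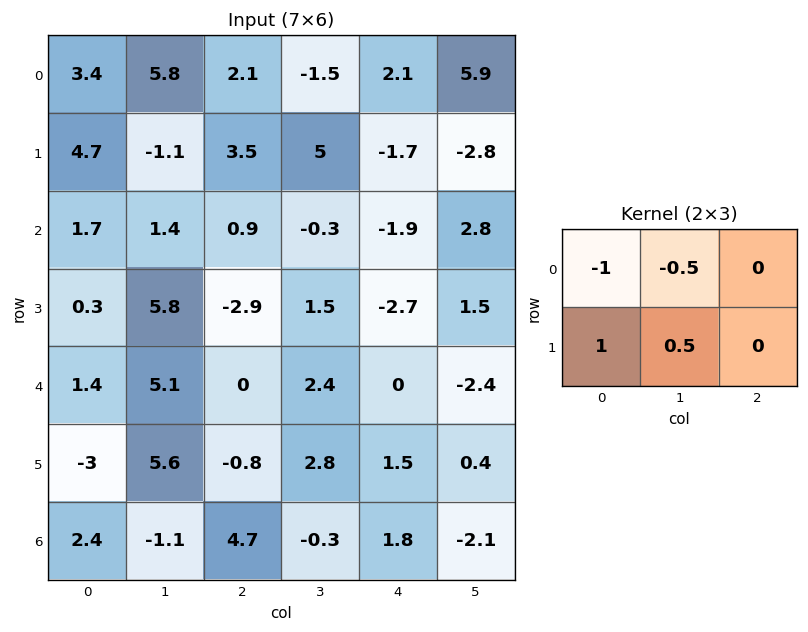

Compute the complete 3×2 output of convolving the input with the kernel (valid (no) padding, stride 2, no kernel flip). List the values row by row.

Output[0,0]: The receptive field on the input at this output position is [3.4 5.8 2.1 / 4.7 -1.1 3.5]. Elementwise product with the kernel and sum: 3.4·-1 + 5.8·-0.5 + 4.7·1 + -1.1·0.5.
Output[0,1]: The receptive field on the input at this output position is [2.1 -1.5 2.1 / 3.5 5 -1.7]. Elementwise product with the kernel and sum: 2.1·-1 + -1.5·-0.5 + 3.5·1 + 5·0.5.

-2.15 4.65
0.8 -2.9
-4.15 -0.6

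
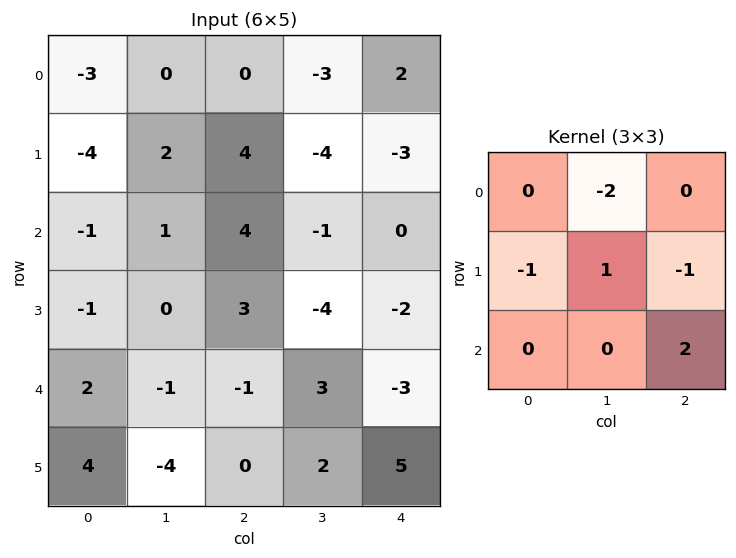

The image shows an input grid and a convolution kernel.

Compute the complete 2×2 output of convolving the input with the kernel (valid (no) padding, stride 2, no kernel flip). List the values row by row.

10 1
-6 -9

Output[0,0]: The receptive field on the input at this output position is [-3 0 0 / -4 2 4 / -1 1 4]. Elementwise product with the kernel and sum: 0·-2 + -4·-1 + 2·1 + 4·-1 + 4·2.
Output[0,1]: The receptive field on the input at this output position is [0 -3 2 / 4 -4 -3 / 4 -1 0]. Elementwise product with the kernel and sum: -3·-2 + 4·-1 + -4·1 + -3·-1 + 0·2.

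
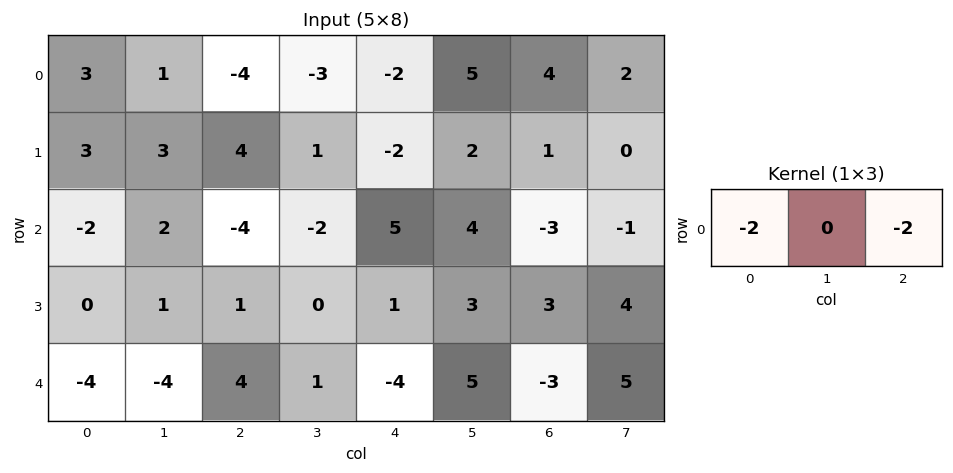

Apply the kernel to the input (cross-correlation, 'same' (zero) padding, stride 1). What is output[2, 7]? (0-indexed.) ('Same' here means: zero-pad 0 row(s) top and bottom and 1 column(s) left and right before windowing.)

The receptive field on the zero-padded input at this output position is [-3 -1 0]. Elementwise product with the kernel and sum: -3·-2 + 0·-2.

6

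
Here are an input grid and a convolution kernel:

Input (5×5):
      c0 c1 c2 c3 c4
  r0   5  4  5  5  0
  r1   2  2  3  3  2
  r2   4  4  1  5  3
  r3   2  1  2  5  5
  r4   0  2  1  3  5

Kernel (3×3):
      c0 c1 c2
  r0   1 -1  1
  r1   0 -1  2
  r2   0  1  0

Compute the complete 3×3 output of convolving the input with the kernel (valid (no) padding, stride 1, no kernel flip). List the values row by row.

14 8 6
2 13 8
6 17 7

Output[0,0]: The receptive field on the input at this output position is [5 4 5 / 2 2 3 / 4 4 1]. Elementwise product with the kernel and sum: 5·1 + 4·-1 + 5·1 + 2·-1 + 3·2 + 4·1.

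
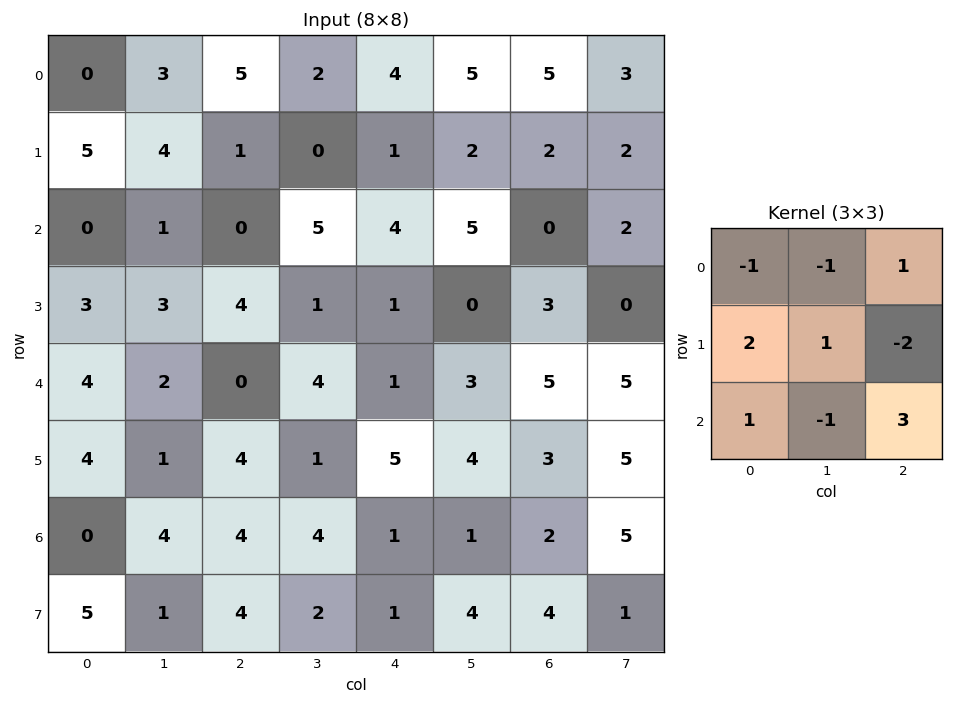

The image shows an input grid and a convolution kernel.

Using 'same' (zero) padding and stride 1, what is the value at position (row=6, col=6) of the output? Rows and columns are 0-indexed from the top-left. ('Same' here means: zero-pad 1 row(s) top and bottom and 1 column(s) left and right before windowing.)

-5

The receptive field on the zero-padded input at this output position is [4 3 5 / 1 2 5 / 4 4 1]. Elementwise product with the kernel and sum: 4·-1 + 3·-1 + 5·1 + 1·2 + 2·1 + 5·-2 + 4·1 + 4·-1 + 1·3.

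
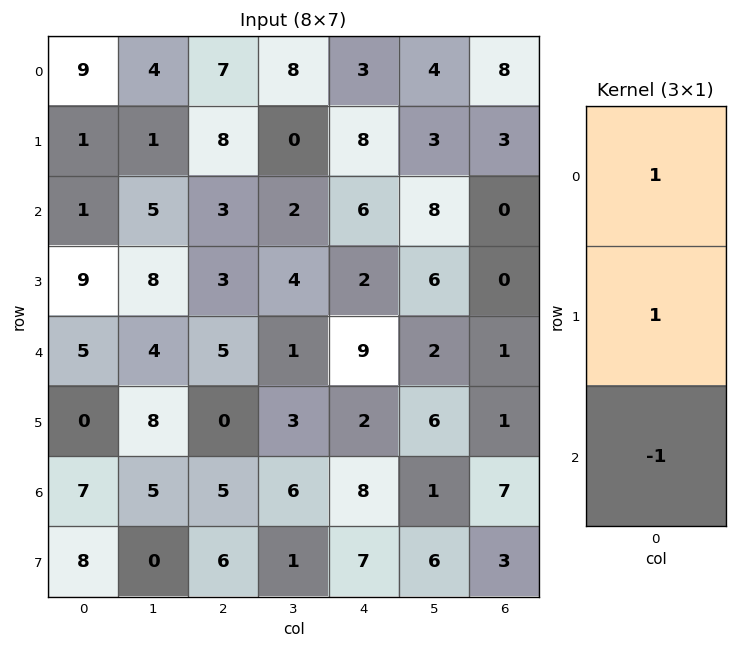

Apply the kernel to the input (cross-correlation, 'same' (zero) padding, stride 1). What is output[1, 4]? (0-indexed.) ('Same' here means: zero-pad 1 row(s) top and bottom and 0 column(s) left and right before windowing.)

The receptive field on the zero-padded input at this output position is [3 / 8 / 6]. Elementwise product with the kernel and sum: 3·1 + 8·1 + 6·-1.

5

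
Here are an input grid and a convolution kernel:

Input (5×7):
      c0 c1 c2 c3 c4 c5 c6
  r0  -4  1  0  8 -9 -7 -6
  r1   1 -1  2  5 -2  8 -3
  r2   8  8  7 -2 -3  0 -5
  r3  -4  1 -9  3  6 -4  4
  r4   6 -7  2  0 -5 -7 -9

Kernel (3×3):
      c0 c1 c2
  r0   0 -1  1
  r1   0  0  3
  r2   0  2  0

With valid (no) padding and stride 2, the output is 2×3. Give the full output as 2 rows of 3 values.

21 -27 -8
-42 17 -7

Output[0,0]: The receptive field on the input at this output position is [-4 1 0 / 1 -1 2 / 8 8 7]. Elementwise product with the kernel and sum: 1·-1 + 0·1 + 2·3 + 8·2.
Output[0,1]: The receptive field on the input at this output position is [0 8 -9 / 2 5 -2 / 7 -2 -3]. Elementwise product with the kernel and sum: 8·-1 + -9·1 + -2·3 + -2·2.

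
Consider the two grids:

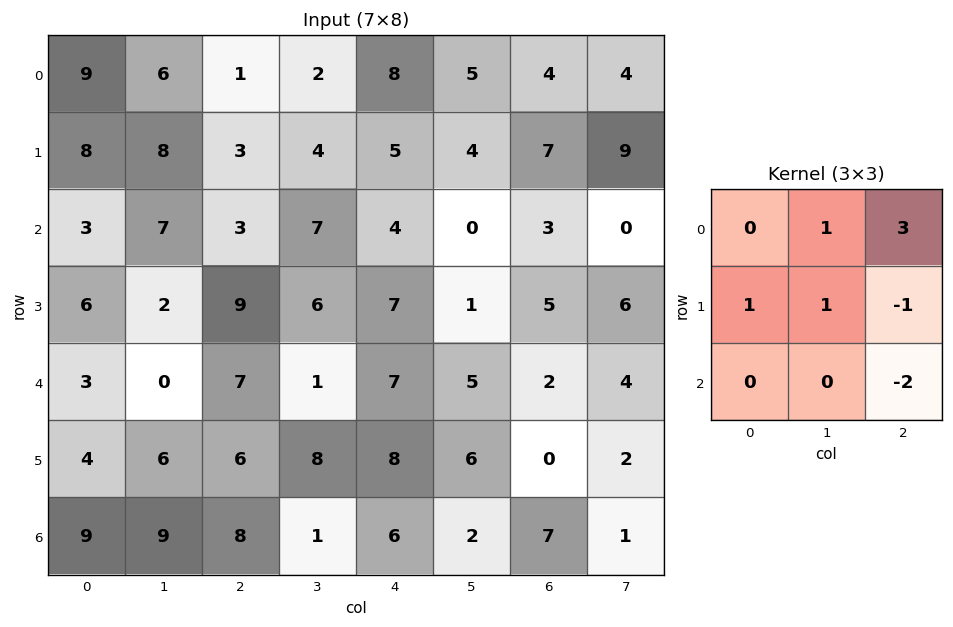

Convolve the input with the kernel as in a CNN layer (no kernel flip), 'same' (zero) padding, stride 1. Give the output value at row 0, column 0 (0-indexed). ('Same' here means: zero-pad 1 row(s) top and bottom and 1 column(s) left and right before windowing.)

-13

The receptive field on the zero-padded input at this output position is [0 0 0 / 0 9 6 / 0 8 8]. Elementwise product with the kernel and sum: 0·1 + 0·3 + 0·1 + 9·1 + 6·-1 + 8·-2.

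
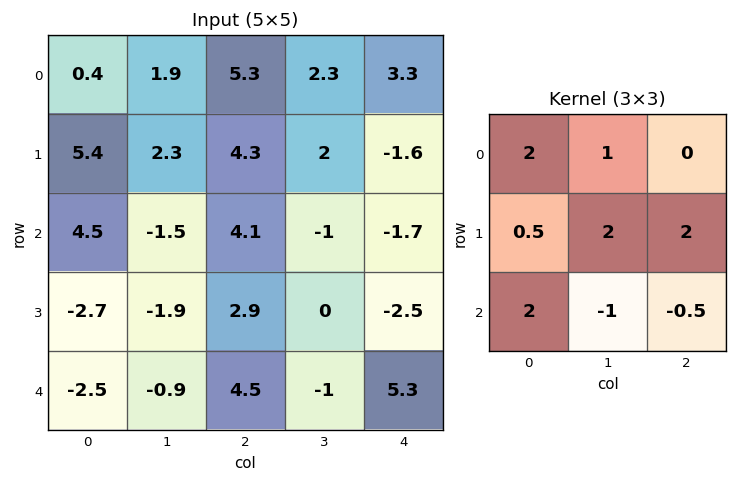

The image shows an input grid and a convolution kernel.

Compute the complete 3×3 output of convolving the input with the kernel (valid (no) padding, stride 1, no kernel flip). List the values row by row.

Output[0,0]: The receptive field on the input at this output position is [0.4 1.9 5.3 / 5.4 2.3 4.3 / 4.5 -1.5 4.1]. Elementwise product with the kernel and sum: 0.4·2 + 1.9·1 + 5.4·0.5 + 2.3·2 + 4.3·2 + 4.5·2 + -1.5·-1 + 4.1·-0.5.

27.05 16.25 25.9
15.6 7.65 14.3
1.8 0.15 11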